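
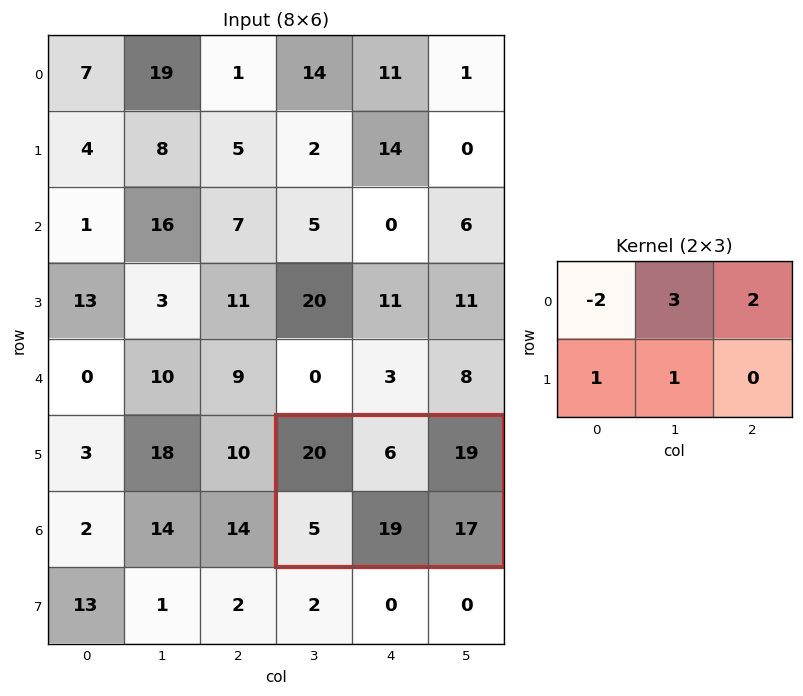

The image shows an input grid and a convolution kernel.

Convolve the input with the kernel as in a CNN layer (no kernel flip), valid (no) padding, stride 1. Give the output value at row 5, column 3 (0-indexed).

The receptive field on the input at this output position is [20 6 19 / 5 19 17]. Elementwise product with the kernel and sum: 20·-2 + 6·3 + 19·2 + 5·1 + 19·1.

40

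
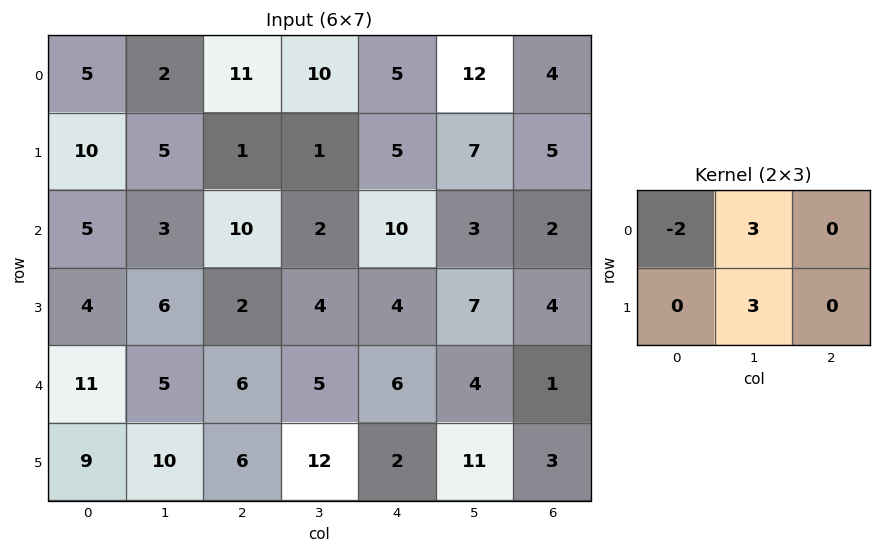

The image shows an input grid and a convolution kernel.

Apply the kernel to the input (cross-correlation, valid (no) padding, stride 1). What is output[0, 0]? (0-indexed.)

11

The receptive field on the input at this output position is [5 2 11 / 10 5 1]. Elementwise product with the kernel and sum: 5·-2 + 2·3 + 5·3.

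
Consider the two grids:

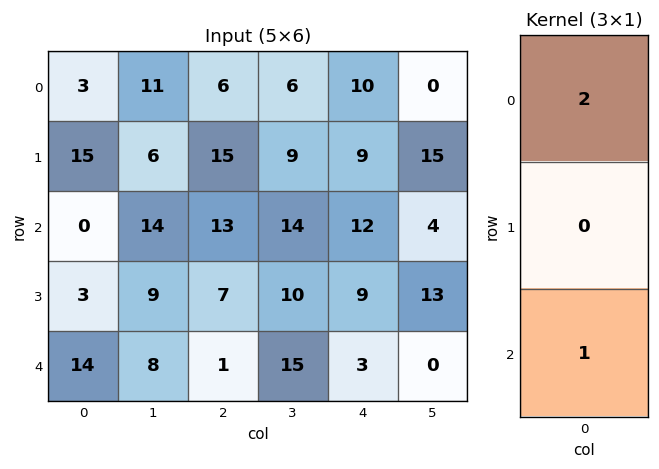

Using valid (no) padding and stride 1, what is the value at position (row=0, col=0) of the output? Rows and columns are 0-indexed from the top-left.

6

The receptive field on the input at this output position is [3 / 15 / 0]. Elementwise product with the kernel and sum: 3·2 + 0·1.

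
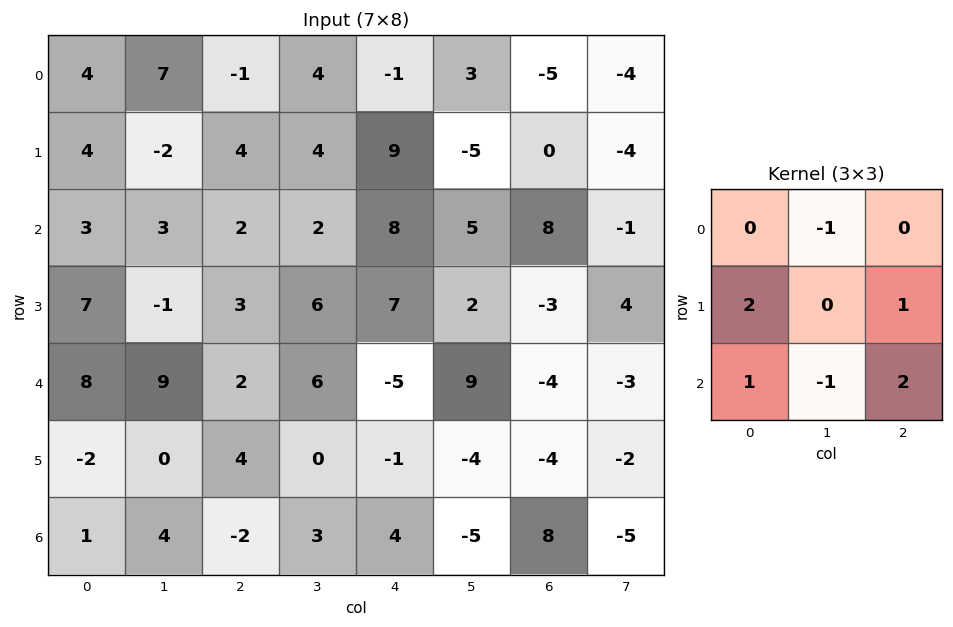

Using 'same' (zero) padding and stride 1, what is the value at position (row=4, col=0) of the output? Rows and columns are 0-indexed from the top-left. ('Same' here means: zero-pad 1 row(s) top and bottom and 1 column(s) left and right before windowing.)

The receptive field on the zero-padded input at this output position is [0 7 -1 / 0 8 9 / 0 -2 0]. Elementwise product with the kernel and sum: 7·-1 + 0·2 + 9·1 + 0·1 + -2·-1 + 0·2.

4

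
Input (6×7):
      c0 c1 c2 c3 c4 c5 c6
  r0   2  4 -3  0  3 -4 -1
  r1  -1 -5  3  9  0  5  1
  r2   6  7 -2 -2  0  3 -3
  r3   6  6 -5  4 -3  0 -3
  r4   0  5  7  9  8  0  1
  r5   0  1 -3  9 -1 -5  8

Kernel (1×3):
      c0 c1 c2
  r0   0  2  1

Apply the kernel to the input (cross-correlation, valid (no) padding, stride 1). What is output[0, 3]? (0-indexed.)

The receptive field on the input at this output position is [0 3 -4]. Elementwise product with the kernel and sum: 3·2 + -4·1.

2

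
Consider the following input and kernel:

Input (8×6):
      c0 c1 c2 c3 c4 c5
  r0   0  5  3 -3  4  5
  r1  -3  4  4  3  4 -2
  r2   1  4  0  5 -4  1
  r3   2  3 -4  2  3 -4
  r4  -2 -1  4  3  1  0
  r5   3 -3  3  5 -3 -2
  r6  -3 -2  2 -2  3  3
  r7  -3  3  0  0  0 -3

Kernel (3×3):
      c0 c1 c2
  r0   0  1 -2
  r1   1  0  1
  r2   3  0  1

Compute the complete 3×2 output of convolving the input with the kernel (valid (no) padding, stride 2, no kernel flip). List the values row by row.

Output[0,0]: The receptive field on the input at this output position is [0 5 3 / -3 4 4 / 1 4 0]. Elementwise product with the kernel and sum: 5·1 + 3·-2 + -3·1 + 4·1 + 1·3 + 0·1.
Output[0,1]: The receptive field on the input at this output position is [3 -3 4 / 4 3 4 / 0 5 -4]. Elementwise product with the kernel and sum: -3·1 + 4·-2 + 4·1 + 4·1 + 0·3 + -4·1.

3 -7
0 25
-10 10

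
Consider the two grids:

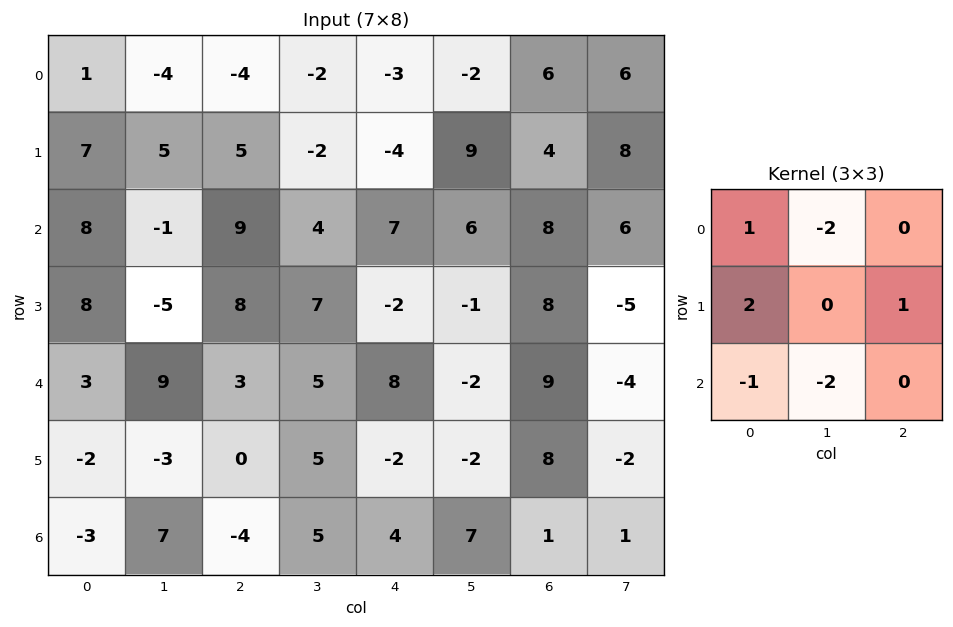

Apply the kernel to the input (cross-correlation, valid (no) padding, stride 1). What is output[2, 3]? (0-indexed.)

-18

The receptive field on the input at this output position is [4 7 6 / 7 -2 -1 / 5 8 -2]. Elementwise product with the kernel and sum: 4·1 + 7·-2 + 7·2 + -1·1 + 5·-1 + 8·-2.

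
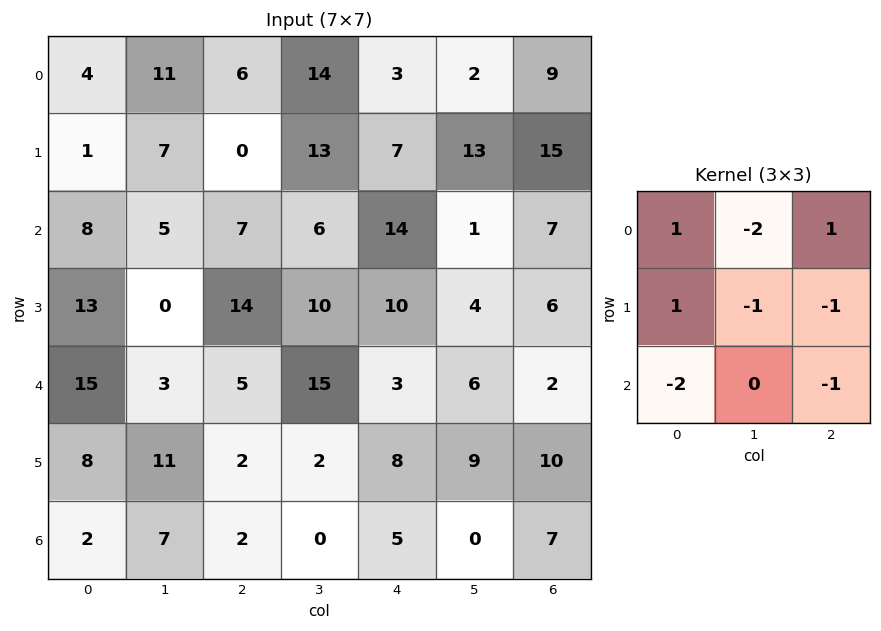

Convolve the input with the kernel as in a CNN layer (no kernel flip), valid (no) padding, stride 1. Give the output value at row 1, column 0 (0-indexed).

-57

The receptive field on the input at this output position is [1 7 0 / 8 5 7 / 13 0 14]. Elementwise product with the kernel and sum: 1·1 + 7·-2 + 0·1 + 8·1 + 5·-1 + 7·-1 + 13·-2 + 14·-1.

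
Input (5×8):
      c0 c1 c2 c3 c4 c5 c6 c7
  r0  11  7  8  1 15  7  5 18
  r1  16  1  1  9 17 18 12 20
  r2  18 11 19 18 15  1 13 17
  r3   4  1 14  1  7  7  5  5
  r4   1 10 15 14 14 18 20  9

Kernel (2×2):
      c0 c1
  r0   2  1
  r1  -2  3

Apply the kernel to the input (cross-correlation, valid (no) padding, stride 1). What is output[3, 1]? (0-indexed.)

41

The receptive field on the input at this output position is [1 14 / 10 15]. Elementwise product with the kernel and sum: 1·2 + 14·1 + 10·-2 + 15·3.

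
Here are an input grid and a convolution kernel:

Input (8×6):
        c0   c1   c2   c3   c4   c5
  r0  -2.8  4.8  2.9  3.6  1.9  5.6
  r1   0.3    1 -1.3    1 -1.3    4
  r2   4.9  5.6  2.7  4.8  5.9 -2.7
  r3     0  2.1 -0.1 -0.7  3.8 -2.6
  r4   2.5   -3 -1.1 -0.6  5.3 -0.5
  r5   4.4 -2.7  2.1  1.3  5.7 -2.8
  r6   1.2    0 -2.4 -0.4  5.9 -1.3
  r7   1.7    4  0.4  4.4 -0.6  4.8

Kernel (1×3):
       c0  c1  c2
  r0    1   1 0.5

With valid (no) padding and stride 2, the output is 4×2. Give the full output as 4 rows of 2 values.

3.45 7.45
11.85 10.45
-1.05 0.95
0 0.15

Output[0,0]: The receptive field on the input at this output position is [-2.8 4.8 2.9]. Elementwise product with the kernel and sum: -2.8·1 + 4.8·1 + 2.9·0.5.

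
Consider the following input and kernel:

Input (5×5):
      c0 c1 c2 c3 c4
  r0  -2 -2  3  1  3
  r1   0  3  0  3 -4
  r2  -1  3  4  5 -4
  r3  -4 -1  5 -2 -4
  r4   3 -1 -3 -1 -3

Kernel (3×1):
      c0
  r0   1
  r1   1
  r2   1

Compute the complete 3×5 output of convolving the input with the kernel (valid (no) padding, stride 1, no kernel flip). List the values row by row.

-3 4 7 9 -5
-5 5 9 6 -12
-2 1 6 2 -11

Output[0,0]: The receptive field on the input at this output position is [-2 / 0 / -1]. Elementwise product with the kernel and sum: -2·1 + 0·1 + -1·1.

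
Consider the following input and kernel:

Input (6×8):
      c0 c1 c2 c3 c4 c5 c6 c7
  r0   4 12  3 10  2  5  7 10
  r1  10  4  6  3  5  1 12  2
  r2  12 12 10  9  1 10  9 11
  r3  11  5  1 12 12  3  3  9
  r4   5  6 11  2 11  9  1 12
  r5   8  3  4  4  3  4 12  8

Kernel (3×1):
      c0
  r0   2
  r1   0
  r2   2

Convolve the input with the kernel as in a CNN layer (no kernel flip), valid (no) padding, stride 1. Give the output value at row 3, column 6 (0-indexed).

30

The receptive field on the input at this output position is [3 / 1 / 12]. Elementwise product with the kernel and sum: 3·2 + 12·2.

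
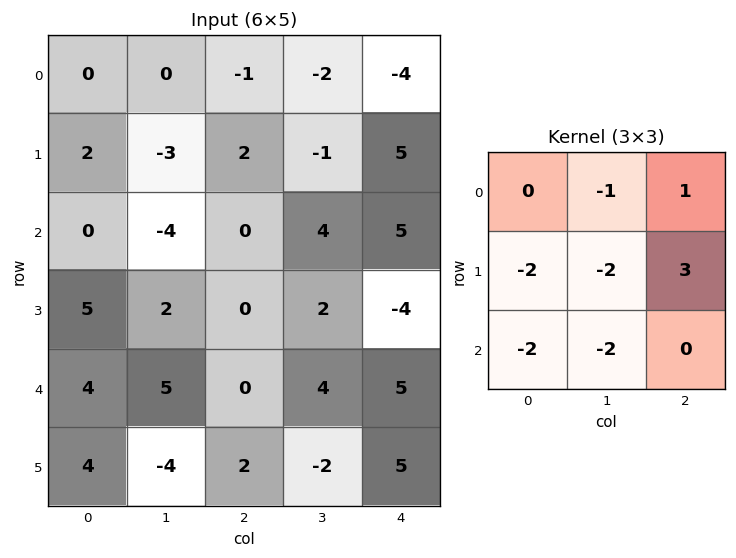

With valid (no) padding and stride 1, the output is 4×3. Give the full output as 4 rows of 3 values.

15 6 3
-1 13 9
-28 -4 -23
-20 8 1

Output[0,0]: The receptive field on the input at this output position is [0 0 -1 / 2 -3 2 / 0 -4 0]. Elementwise product with the kernel and sum: 0·-1 + -1·1 + 2·-2 + -3·-2 + 2·3 + 0·-2 + -4·-2.
Output[0,1]: The receptive field on the input at this output position is [0 -1 -2 / -3 2 -1 / -4 0 4]. Elementwise product with the kernel and sum: -1·-1 + -2·1 + -3·-2 + 2·-2 + -1·3 + -4·-2 + 0·-2.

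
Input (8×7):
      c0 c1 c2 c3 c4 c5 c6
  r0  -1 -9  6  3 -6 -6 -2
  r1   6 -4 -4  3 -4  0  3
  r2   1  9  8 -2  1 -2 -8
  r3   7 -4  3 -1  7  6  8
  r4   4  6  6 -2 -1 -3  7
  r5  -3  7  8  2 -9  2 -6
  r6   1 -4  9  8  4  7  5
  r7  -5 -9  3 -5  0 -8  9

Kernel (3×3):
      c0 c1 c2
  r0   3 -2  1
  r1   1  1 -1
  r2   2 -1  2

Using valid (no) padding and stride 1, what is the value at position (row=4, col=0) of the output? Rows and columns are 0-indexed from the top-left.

26

The receptive field on the input at this output position is [4 6 6 / -3 7 8 / 1 -4 9]. Elementwise product with the kernel and sum: 4·3 + 6·-2 + 6·1 + -3·1 + 7·1 + 8·-1 + 1·2 + -4·-1 + 9·2.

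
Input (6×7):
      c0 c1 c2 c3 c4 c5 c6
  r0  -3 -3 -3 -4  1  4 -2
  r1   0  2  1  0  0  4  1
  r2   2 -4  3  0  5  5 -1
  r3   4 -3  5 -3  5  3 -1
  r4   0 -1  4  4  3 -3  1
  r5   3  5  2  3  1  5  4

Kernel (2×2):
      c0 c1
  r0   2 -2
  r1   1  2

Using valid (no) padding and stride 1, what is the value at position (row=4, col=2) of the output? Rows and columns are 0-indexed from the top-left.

8

The receptive field on the input at this output position is [4 4 / 2 3]. Elementwise product with the kernel and sum: 4·2 + 4·-2 + 2·1 + 3·2.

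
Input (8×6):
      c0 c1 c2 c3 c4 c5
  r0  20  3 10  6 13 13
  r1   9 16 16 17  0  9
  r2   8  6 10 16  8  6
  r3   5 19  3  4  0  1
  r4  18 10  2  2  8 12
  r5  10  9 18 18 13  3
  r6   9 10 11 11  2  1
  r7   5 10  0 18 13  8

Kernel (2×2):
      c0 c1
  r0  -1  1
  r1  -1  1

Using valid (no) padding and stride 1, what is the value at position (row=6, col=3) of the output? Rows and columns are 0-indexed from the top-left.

The receptive field on the input at this output position is [11 2 / 18 13]. Elementwise product with the kernel and sum: 11·-1 + 2·1 + 18·-1 + 13·1.

-14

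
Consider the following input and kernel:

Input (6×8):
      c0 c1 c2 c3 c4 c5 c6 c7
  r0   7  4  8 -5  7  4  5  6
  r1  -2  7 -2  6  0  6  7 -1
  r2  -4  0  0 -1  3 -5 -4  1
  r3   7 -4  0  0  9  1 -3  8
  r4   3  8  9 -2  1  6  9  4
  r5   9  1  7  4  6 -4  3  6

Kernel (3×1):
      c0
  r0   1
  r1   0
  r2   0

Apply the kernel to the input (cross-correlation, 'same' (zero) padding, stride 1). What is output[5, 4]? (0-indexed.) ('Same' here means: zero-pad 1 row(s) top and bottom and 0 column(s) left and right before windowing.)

The receptive field on the zero-padded input at this output position is [1 / 6 / 0]. Elementwise product with the kernel and sum: 1·1.

1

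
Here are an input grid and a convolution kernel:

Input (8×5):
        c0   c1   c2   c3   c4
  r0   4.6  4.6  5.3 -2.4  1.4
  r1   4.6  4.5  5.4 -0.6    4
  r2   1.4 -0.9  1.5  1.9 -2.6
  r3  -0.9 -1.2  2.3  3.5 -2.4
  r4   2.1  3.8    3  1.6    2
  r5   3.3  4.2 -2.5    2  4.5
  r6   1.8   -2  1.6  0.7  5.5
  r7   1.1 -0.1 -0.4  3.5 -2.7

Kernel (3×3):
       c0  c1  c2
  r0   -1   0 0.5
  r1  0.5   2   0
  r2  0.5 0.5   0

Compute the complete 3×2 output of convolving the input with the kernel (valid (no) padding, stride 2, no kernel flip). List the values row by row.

Output[0,0]: The receptive field on the input at this output position is [4.6 4.6 5.3 / 4.6 4.5 5.4 / 1.4 -0.9 1.5]. Elementwise product with the kernel and sum: 4.6·-1 + 5.3·0.5 + 4.6·0.5 + 4.5·2 + 1.4·0.5 + -0.9·0.5.

9.6 -1.4
-0.55 7.65
9.35 1.9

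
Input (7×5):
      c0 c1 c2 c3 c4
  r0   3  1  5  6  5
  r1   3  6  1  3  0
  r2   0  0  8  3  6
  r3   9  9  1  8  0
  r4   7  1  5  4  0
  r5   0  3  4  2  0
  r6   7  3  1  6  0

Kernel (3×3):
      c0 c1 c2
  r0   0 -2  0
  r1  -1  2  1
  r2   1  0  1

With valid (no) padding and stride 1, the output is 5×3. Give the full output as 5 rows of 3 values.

Output[0,0]: The receptive field on the input at this output position is [3 1 5 / 3 6 1 / 0 0 8]. Elementwise product with the kernel and sum: 1·-2 + 3·-1 + 6·2 + 1·1 + 0·1 + 8·1.

16 -8 7
6 34 -1
22 -10 14
-14 16 -9
16 6 -7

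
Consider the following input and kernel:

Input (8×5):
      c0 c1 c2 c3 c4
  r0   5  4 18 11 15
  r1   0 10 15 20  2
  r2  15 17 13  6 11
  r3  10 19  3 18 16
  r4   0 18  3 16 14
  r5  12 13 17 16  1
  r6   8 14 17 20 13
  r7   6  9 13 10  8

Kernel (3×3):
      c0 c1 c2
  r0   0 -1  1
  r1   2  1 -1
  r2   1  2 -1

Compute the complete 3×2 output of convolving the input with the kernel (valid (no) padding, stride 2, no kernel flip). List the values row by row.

45 66
65 34
24 91

Output[0,0]: The receptive field on the input at this output position is [5 4 18 / 0 10 15 / 15 17 13]. Elementwise product with the kernel and sum: 4·-1 + 18·1 + 0·2 + 10·1 + 15·-1 + 15·1 + 17·2 + 13·-1.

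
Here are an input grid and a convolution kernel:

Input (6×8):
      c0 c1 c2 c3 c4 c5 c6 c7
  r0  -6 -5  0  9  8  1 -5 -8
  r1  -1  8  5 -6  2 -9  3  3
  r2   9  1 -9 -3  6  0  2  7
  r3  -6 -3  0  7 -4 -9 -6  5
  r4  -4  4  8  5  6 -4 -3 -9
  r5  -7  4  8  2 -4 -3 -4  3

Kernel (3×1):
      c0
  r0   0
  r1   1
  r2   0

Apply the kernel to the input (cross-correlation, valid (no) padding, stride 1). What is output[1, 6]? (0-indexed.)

The receptive field on the input at this output position is [3 / 2 / -6]. Elementwise product with the kernel and sum: 2·1.

2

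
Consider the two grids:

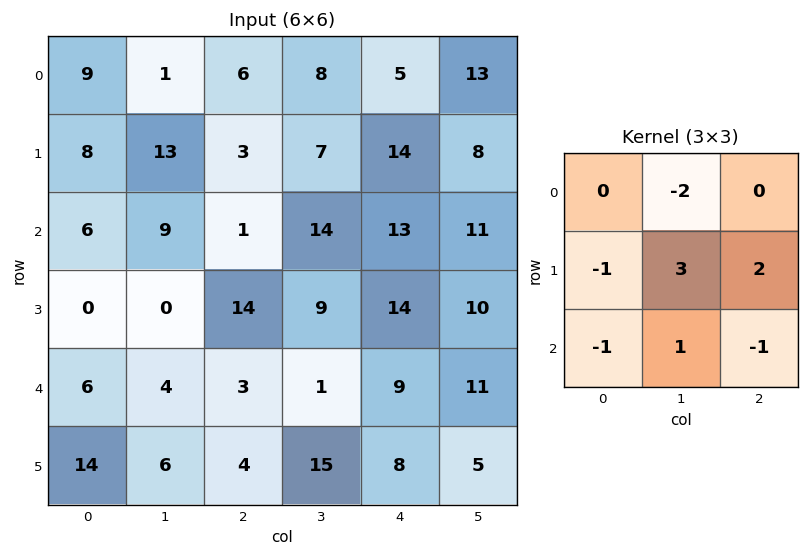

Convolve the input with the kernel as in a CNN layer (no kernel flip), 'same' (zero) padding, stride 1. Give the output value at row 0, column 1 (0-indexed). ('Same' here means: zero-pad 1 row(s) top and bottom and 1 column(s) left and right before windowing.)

The receptive field on the zero-padded input at this output position is [0 0 0 / 9 1 6 / 8 13 3]. Elementwise product with the kernel and sum: 0·-2 + 9·-1 + 1·3 + 6·2 + 8·-1 + 13·1 + 3·-1.

8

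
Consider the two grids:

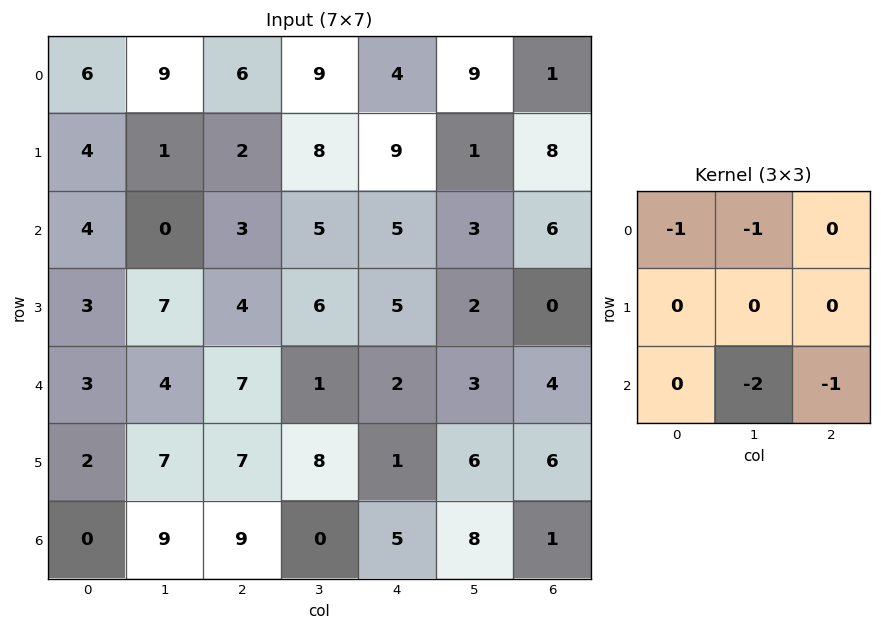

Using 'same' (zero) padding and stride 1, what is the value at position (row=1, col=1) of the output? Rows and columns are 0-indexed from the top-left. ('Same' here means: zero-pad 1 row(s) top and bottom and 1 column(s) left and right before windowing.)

-18

The receptive field on the zero-padded input at this output position is [6 9 6 / 4 1 2 / 4 0 3]. Elementwise product with the kernel and sum: 6·-1 + 9·-1 + 0·-2 + 3·-1.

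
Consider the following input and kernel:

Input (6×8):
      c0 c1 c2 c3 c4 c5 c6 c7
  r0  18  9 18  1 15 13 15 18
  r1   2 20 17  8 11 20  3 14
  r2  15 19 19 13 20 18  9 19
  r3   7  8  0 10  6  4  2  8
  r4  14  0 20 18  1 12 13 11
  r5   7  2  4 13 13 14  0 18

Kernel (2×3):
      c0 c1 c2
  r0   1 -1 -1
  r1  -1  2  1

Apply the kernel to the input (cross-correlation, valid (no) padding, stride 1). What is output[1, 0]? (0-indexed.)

The receptive field on the input at this output position is [2 20 17 / 15 19 19]. Elementwise product with the kernel and sum: 2·1 + 20·-1 + 17·-1 + 15·-1 + 19·2 + 19·1.

7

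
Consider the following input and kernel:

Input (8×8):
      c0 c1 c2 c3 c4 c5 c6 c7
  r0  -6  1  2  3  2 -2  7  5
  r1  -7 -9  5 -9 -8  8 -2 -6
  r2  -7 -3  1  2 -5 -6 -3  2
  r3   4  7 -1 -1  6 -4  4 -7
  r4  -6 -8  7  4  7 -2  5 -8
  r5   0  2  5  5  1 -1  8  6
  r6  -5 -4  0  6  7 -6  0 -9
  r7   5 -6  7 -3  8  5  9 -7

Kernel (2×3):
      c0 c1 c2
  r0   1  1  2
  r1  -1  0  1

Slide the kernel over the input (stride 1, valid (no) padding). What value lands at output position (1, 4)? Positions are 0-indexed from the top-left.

The receptive field on the input at this output position is [-8 8 -2 / -5 -6 -3]. Elementwise product with the kernel and sum: -8·1 + 8·1 + -2·2 + -5·-1 + -3·1.

-2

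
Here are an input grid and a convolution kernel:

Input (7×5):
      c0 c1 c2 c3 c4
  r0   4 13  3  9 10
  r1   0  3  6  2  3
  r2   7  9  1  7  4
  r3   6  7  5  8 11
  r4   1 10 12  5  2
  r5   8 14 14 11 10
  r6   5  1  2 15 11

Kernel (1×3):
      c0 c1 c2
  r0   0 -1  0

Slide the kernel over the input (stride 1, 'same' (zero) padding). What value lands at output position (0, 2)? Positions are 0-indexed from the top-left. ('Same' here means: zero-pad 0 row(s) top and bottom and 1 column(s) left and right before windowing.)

The receptive field on the zero-padded input at this output position is [13 3 9]. Elementwise product with the kernel and sum: 3·-1.

-3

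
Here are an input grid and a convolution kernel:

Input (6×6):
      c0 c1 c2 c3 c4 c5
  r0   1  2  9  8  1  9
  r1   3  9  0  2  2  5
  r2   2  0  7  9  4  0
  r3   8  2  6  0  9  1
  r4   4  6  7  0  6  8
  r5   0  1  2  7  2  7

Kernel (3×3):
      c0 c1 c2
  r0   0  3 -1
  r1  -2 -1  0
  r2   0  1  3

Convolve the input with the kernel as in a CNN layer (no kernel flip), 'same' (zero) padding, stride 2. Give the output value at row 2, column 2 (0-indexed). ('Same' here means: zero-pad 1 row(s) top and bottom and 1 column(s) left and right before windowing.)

43

The receptive field on the zero-padded input at this output position is [0 9 1 / 0 6 8 / 7 2 7]. Elementwise product with the kernel and sum: 9·3 + 1·-1 + 0·-2 + 6·-1 + 2·1 + 7·3.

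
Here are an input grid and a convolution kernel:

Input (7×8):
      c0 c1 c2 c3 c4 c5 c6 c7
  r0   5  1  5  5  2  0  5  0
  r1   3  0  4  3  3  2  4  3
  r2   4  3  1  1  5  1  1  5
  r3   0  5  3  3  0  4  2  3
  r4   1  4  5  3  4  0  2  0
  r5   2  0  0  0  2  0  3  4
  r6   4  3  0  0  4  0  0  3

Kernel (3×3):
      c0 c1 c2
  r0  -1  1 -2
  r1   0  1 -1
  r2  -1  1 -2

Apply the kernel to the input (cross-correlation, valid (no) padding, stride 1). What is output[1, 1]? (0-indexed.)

-10

The receptive field on the input at this output position is [0 4 3 / 3 1 1 / 5 3 3]. Elementwise product with the kernel and sum: 0·-1 + 4·1 + 3·-2 + 1·1 + 1·-1 + 5·-1 + 3·1 + 3·-2.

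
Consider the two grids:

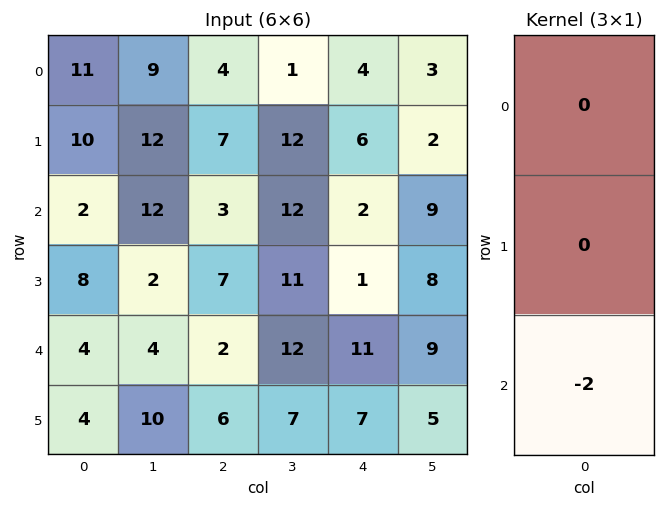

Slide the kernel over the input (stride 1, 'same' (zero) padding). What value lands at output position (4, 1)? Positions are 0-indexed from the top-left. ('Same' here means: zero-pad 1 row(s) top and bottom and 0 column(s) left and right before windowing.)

-20

The receptive field on the zero-padded input at this output position is [2 / 4 / 10]. Elementwise product with the kernel and sum: 10·-2.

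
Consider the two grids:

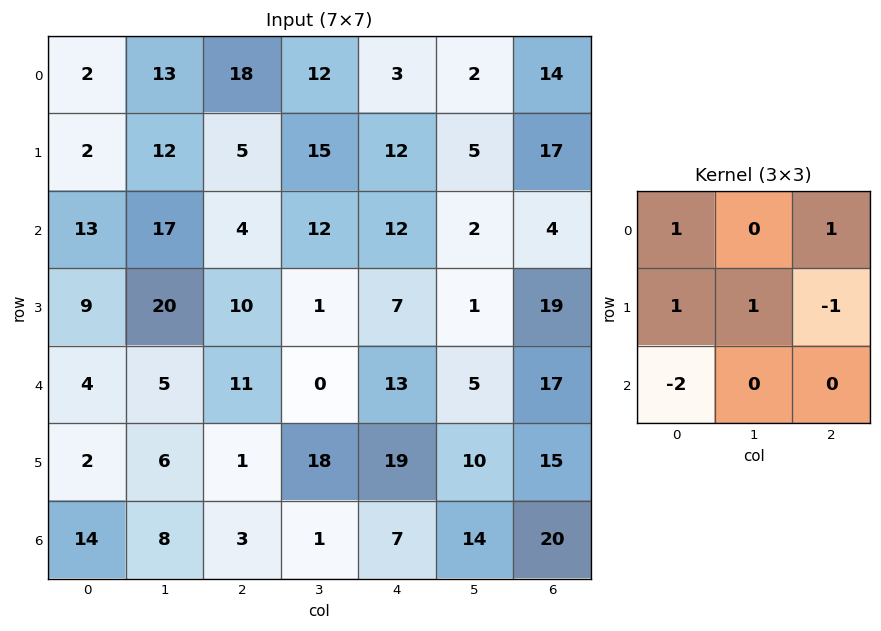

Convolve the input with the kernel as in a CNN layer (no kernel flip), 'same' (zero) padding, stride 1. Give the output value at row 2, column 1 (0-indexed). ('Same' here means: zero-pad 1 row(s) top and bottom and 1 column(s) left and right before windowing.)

The receptive field on the zero-padded input at this output position is [2 12 5 / 13 17 4 / 9 20 10]. Elementwise product with the kernel and sum: 2·1 + 5·1 + 13·1 + 17·1 + 4·-1 + 9·-2.

15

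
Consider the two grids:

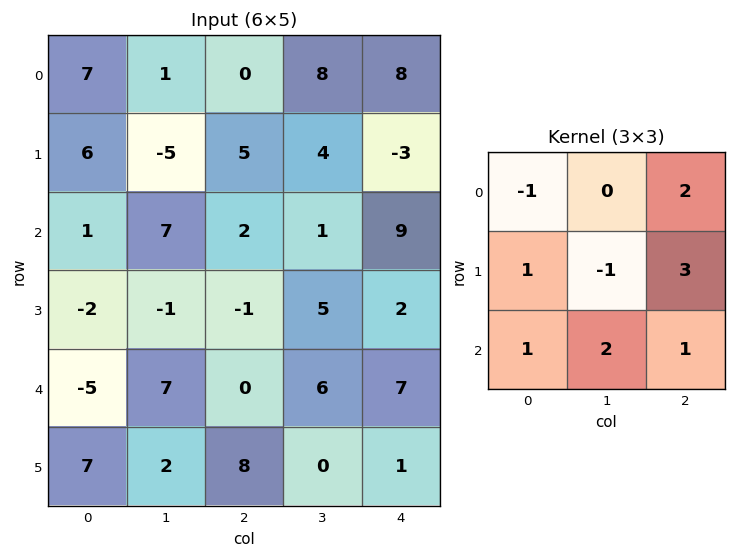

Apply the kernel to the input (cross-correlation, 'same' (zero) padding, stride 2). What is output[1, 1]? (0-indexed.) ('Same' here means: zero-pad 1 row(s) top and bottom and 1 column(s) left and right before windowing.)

The receptive field on the zero-padded input at this output position is [-5 5 4 / 7 2 1 / -1 -1 5]. Elementwise product with the kernel and sum: -5·-1 + 4·2 + 7·1 + 2·-1 + 1·3 + -1·1 + -1·2 + 5·1.

23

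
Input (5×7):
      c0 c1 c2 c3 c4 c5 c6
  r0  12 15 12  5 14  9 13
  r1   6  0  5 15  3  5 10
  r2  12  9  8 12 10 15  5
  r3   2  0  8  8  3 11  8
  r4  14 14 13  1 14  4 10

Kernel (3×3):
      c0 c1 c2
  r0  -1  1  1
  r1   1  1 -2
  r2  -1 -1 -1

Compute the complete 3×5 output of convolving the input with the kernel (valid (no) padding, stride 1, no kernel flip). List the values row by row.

-18 -52 -9 -11 -34
-6 -3 -6 -37 5
-50 -25 -4 -17 -20

Output[0,0]: The receptive field on the input at this output position is [12 15 12 / 6 0 5 / 12 9 8]. Elementwise product with the kernel and sum: 12·-1 + 15·1 + 12·1 + 6·1 + 0·1 + 5·-2 + 12·-1 + 9·-1 + 8·-1.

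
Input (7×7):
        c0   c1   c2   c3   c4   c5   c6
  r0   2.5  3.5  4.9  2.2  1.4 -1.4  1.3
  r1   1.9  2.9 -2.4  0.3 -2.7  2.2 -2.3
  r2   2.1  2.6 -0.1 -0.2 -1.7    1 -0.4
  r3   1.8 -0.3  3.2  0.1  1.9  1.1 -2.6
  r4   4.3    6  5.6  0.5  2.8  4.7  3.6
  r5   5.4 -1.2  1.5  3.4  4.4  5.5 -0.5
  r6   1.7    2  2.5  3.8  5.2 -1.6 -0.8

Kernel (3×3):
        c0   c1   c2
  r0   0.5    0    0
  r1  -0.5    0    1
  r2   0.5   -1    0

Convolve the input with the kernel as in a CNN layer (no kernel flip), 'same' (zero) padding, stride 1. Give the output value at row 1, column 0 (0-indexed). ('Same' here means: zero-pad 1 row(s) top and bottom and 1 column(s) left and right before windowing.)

0.8

The receptive field on the zero-padded input at this output position is [0 2.5 3.5 / 0 1.9 2.9 / 0 2.1 2.6]. Elementwise product with the kernel and sum: 0·0.5 + 0·-0.5 + 2.9·1 + 0·0.5 + 2.1·-1.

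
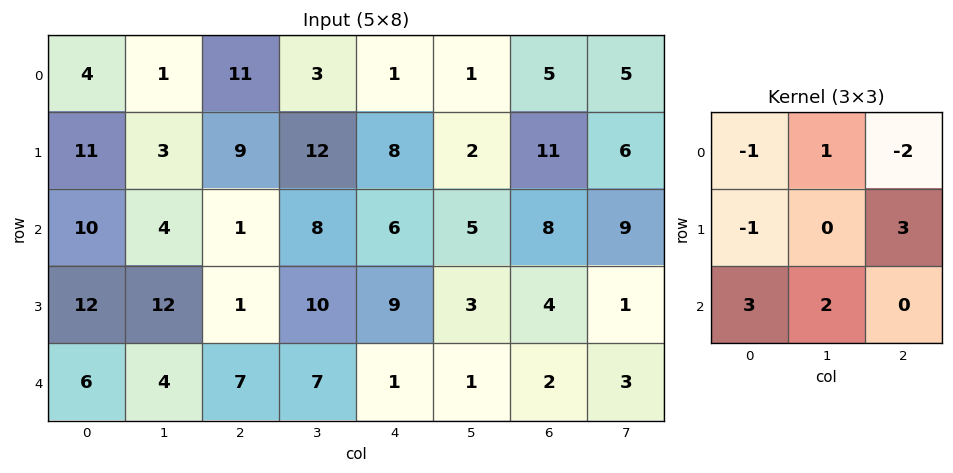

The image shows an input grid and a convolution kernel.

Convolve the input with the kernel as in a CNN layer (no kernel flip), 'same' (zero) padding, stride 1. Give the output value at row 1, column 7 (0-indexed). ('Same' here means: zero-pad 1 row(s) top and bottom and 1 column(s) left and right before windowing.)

The receptive field on the zero-padded input at this output position is [5 5 0 / 11 6 0 / 8 9 0]. Elementwise product with the kernel and sum: 5·-1 + 5·1 + 0·-2 + 11·-1 + 0·3 + 8·3 + 9·2.

31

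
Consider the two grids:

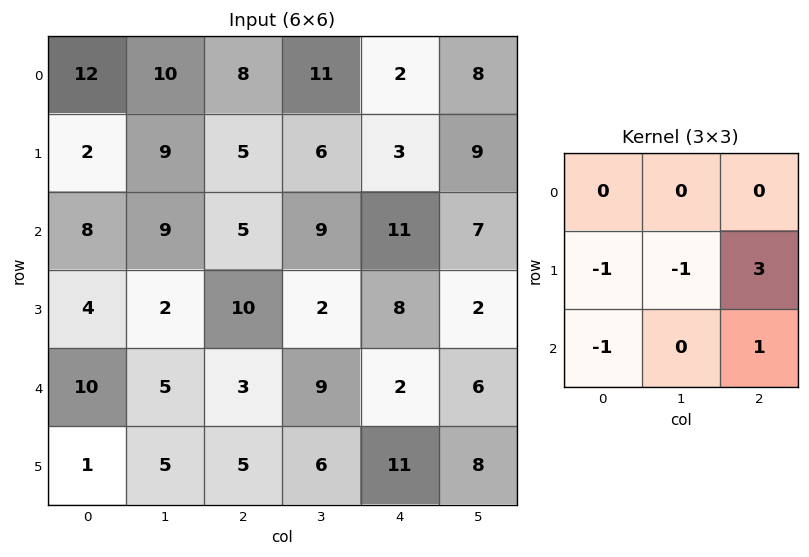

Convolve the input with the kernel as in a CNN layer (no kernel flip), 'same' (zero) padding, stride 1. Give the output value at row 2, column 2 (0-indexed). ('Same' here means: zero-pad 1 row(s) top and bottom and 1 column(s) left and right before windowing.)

13

The receptive field on the zero-padded input at this output position is [9 5 6 / 9 5 9 / 2 10 2]. Elementwise product with the kernel and sum: 9·-1 + 5·-1 + 9·3 + 2·-1 + 2·1.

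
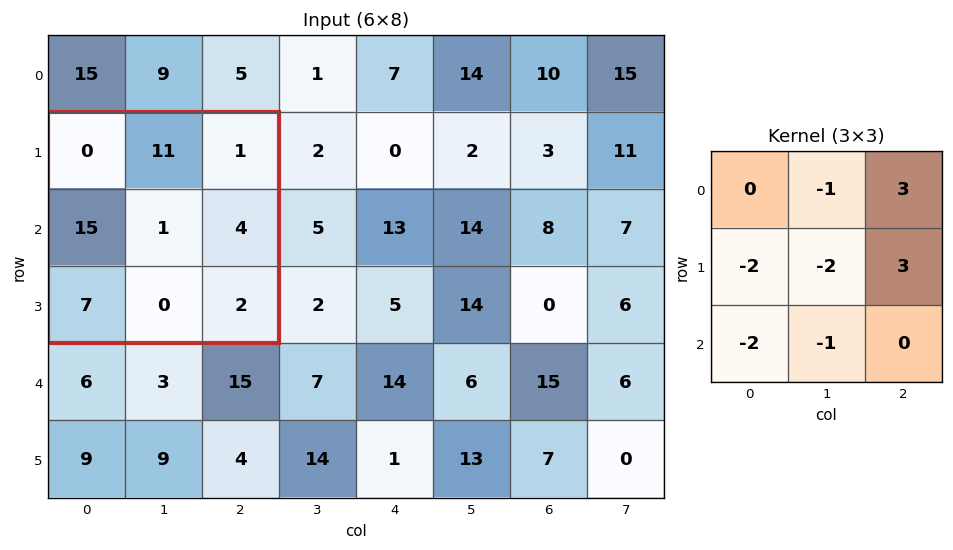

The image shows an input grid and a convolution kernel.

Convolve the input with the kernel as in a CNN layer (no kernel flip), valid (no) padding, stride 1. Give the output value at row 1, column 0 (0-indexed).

The receptive field on the input at this output position is [0 11 1 / 15 1 4 / 7 0 2]. Elementwise product with the kernel and sum: 11·-1 + 1·3 + 15·-2 + 1·-2 + 4·3 + 7·-2 + 0·-1.

-42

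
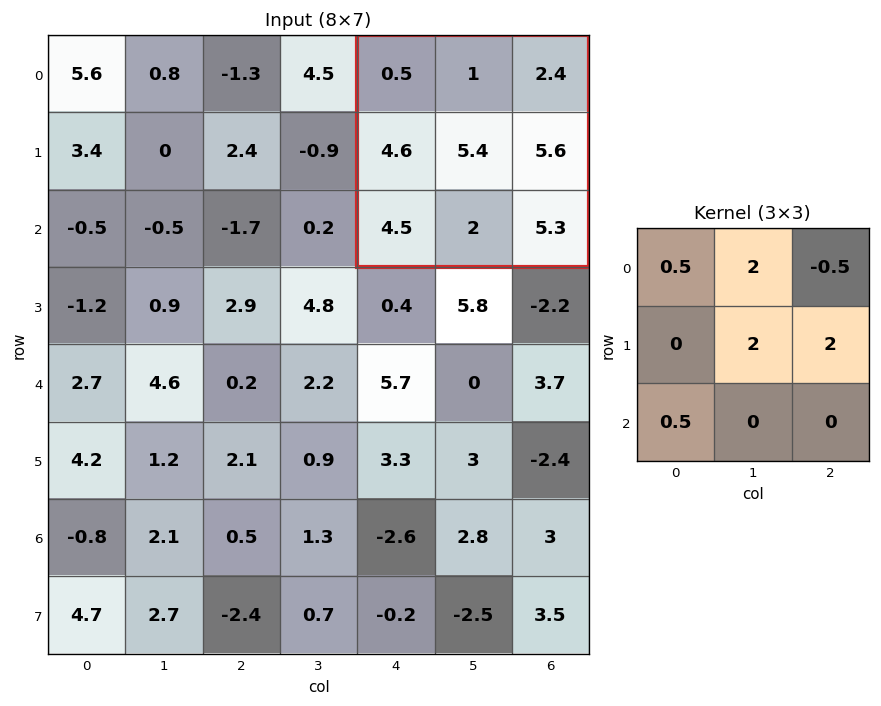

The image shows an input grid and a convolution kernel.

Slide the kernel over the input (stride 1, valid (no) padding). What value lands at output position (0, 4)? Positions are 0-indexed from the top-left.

The receptive field on the input at this output position is [0.5 1 2.4 / 4.6 5.4 5.6 / 4.5 2 5.3]. Elementwise product with the kernel and sum: 0.5·0.5 + 1·2 + 2.4·-0.5 + 5.4·2 + 5.6·2 + 4.5·0.5.

25.3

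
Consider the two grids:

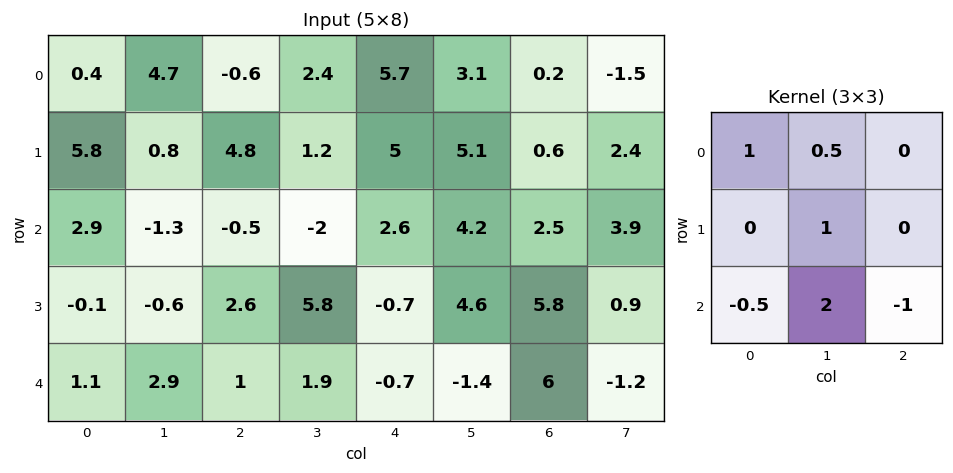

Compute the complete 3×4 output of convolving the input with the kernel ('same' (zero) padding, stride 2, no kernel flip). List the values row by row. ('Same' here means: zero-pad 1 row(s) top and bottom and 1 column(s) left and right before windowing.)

11.2 7.4 10 -3.55
6.2 2.4 -2.6 16.3
1.05 1.7 4.75 13.5

Output[0,0]: The receptive field on the zero-padded input at this output position is [0 0 0 / 0 0.4 4.7 / 0 5.8 0.8]. Elementwise product with the kernel and sum: 0·1 + 0·0.5 + 0.4·1 + 0·-0.5 + 5.8·2 + 0.8·-1.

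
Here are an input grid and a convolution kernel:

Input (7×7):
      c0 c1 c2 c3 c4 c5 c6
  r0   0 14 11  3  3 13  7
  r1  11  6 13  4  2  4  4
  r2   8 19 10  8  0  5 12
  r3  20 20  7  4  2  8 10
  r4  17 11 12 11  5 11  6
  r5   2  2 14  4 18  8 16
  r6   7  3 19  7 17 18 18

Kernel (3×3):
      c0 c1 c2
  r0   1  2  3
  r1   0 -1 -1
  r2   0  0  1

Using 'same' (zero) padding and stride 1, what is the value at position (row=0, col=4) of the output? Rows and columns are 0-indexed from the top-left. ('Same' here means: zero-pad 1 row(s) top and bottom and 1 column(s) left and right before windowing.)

-12

The receptive field on the zero-padded input at this output position is [0 0 0 / 3 3 13 / 4 2 4]. Elementwise product with the kernel and sum: 0·1 + 0·2 + 0·3 + 3·-1 + 13·-1 + 4·1.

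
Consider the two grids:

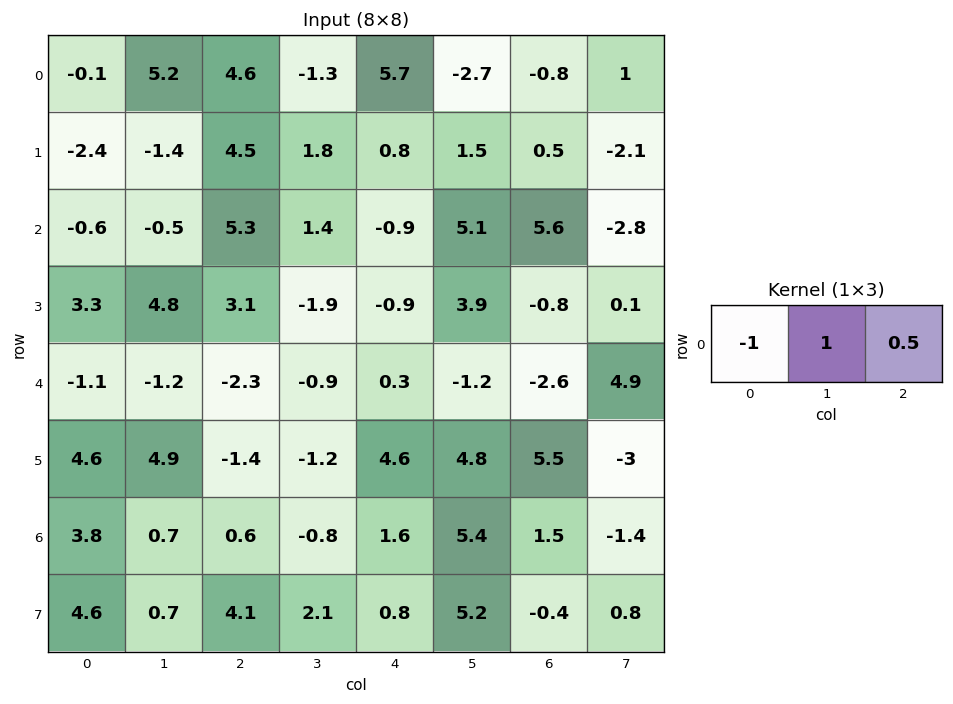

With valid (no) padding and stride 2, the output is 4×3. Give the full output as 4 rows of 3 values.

Output[0,0]: The receptive field on the input at this output position is [-0.1 5.2 4.6]. Elementwise product with the kernel and sum: -0.1·-1 + 5.2·1 + 4.6·0.5.
Output[0,1]: The receptive field on the input at this output position is [4.6 -1.3 5.7]. Elementwise product with the kernel and sum: 4.6·-1 + -1.3·1 + 5.7·0.5.

7.6 -3.05 -8.8
2.75 -4.35 8.8
-1.25 1.55 -2.8
-2.8 -0.6 4.55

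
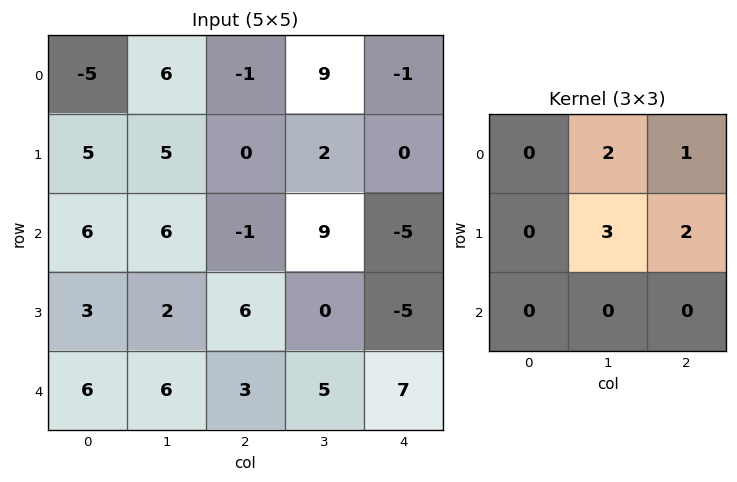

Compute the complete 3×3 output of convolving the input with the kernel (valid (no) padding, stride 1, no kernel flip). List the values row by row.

Output[0,0]: The receptive field on the input at this output position is [-5 6 -1 / 5 5 0 / 6 6 -1]. Elementwise product with the kernel and sum: 6·2 + -1·1 + 5·3 + 0·2.
Output[0,1]: The receptive field on the input at this output position is [6 -1 9 / 5 0 2 / 6 -1 9]. Elementwise product with the kernel and sum: -1·2 + 9·1 + 0·3 + 2·2.

26 11 23
26 17 21
29 25 3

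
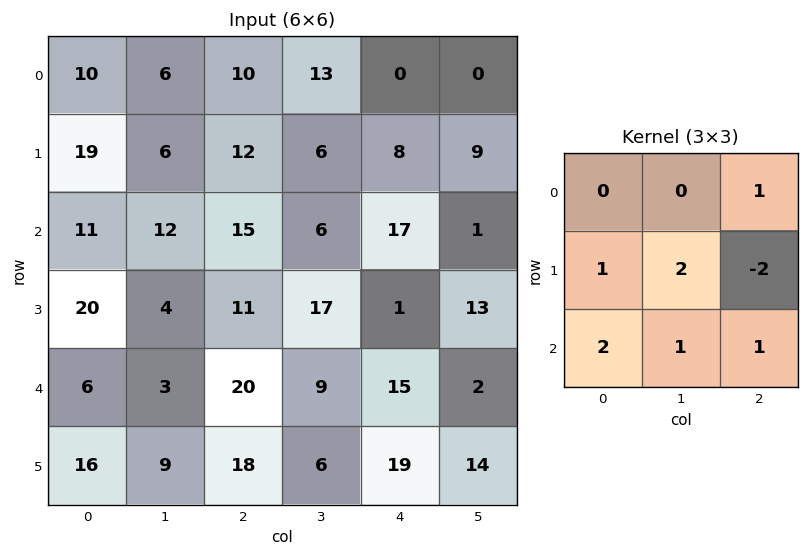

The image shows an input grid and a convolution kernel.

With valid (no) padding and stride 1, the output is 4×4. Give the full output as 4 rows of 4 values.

66 76 61 34
72 72 41 95
56 33 124 29
42 84 70 93

Output[0,0]: The receptive field on the input at this output position is [10 6 10 / 19 6 12 / 11 12 15]. Elementwise product with the kernel and sum: 10·1 + 19·1 + 6·2 + 12·-2 + 11·2 + 12·1 + 15·1.
Output[0,1]: The receptive field on the input at this output position is [6 10 13 / 6 12 6 / 12 15 6]. Elementwise product with the kernel and sum: 13·1 + 6·1 + 12·2 + 6·-2 + 12·2 + 15·1 + 6·1.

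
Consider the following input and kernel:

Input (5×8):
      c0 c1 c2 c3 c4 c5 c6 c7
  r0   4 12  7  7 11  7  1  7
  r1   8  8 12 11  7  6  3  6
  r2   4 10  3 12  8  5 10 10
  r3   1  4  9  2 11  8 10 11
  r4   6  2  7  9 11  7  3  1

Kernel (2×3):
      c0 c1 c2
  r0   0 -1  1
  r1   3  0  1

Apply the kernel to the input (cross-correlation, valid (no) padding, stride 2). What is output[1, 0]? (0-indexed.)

5

The receptive field on the input at this output position is [4 10 3 / 1 4 9]. Elementwise product with the kernel and sum: 10·-1 + 3·1 + 1·3 + 9·1.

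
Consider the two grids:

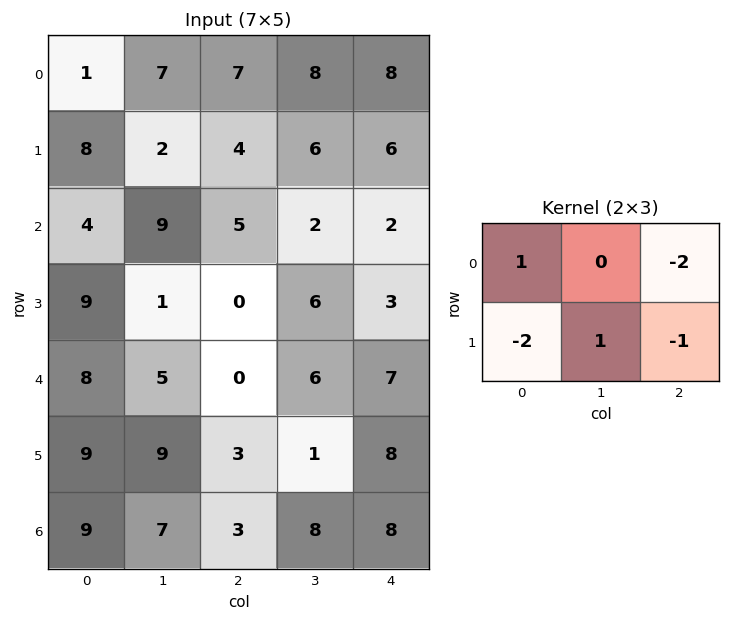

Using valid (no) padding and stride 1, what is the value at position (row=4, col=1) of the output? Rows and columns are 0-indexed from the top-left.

-23

The receptive field on the input at this output position is [5 0 6 / 9 3 1]. Elementwise product with the kernel and sum: 5·1 + 6·-2 + 9·-2 + 3·1 + 1·-1.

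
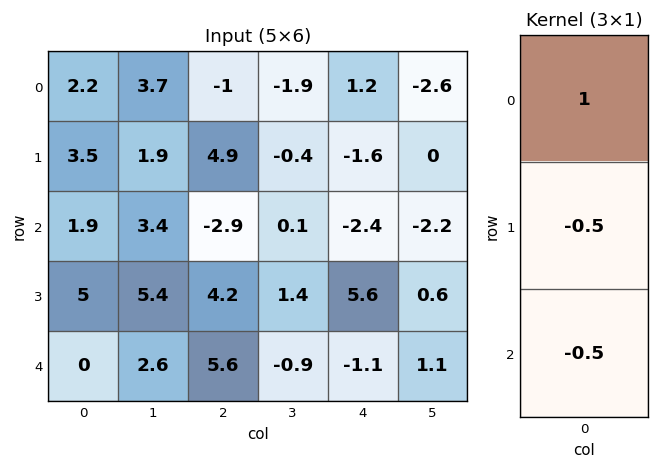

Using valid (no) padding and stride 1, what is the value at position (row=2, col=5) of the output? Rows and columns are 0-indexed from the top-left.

The receptive field on the input at this output position is [-2.2 / 0.6 / 1.1]. Elementwise product with the kernel and sum: -2.2·1 + 0.6·-0.5 + 1.1·-0.5.

-3.05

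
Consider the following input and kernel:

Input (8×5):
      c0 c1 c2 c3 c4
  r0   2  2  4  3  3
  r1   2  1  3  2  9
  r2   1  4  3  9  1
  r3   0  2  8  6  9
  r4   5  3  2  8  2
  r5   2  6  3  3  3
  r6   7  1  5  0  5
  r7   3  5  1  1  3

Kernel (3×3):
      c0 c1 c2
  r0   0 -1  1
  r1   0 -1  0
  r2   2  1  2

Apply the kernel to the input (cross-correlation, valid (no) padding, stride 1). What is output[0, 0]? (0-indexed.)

13

The receptive field on the input at this output position is [2 2 4 / 2 1 3 / 1 4 3]. Elementwise product with the kernel and sum: 2·-1 + 4·1 + 1·-1 + 1·2 + 4·1 + 3·2.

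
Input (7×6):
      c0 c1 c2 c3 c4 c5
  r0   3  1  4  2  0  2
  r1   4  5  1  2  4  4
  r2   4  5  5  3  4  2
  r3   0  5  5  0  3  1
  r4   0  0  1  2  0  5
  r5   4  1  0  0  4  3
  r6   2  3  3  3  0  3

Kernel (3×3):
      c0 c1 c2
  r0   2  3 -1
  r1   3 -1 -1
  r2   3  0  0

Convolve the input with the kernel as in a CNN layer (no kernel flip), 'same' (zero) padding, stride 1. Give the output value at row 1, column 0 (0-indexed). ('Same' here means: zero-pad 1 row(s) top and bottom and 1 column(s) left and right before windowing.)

-1

The receptive field on the zero-padded input at this output position is [0 3 1 / 0 4 5 / 0 4 5]. Elementwise product with the kernel and sum: 0·2 + 3·3 + 1·-1 + 0·3 + 4·-1 + 5·-1 + 0·3.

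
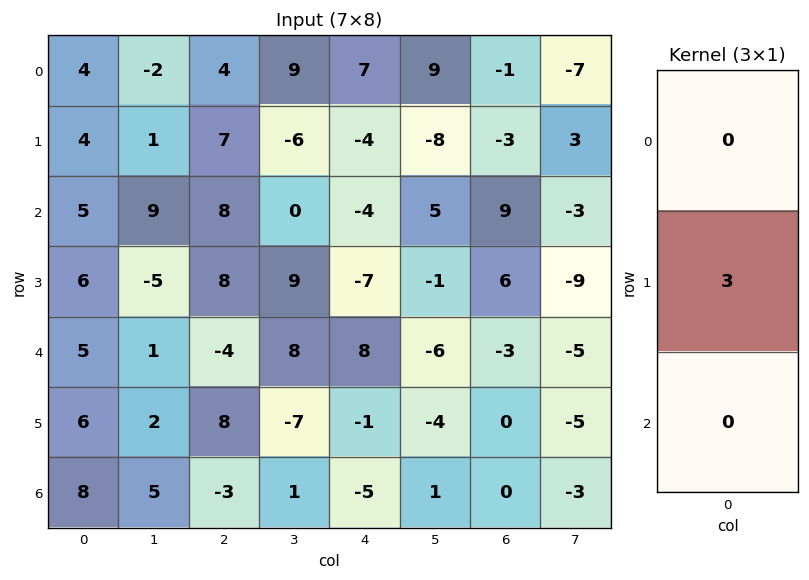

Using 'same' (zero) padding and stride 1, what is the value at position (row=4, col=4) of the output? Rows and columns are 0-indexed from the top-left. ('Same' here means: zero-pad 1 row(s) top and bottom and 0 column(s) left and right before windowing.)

The receptive field on the zero-padded input at this output position is [-7 / 8 / -1]. Elementwise product with the kernel and sum: 8·3.

24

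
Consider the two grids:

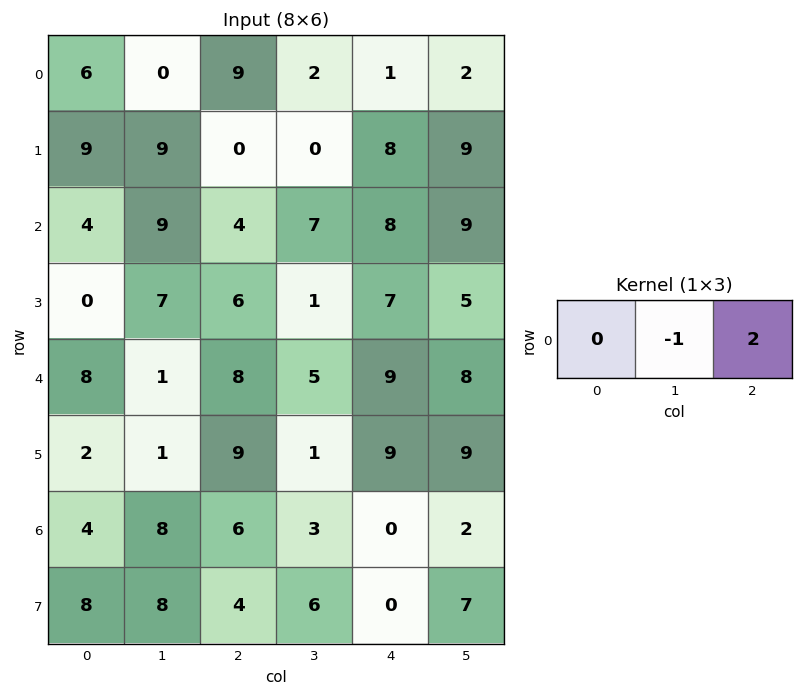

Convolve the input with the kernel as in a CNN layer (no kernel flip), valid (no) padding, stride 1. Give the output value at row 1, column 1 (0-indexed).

0

The receptive field on the input at this output position is [9 0 0]. Elementwise product with the kernel and sum: 0·-1 + 0·2.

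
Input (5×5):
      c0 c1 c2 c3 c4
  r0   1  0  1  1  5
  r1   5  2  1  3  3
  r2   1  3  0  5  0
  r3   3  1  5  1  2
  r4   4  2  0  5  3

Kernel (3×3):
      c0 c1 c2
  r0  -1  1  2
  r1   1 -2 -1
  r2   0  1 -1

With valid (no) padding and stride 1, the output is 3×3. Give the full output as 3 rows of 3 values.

4 -5 7
-10 7 -3
0 -8 8

Output[0,0]: The receptive field on the input at this output position is [1 0 1 / 5 2 1 / 1 3 0]. Elementwise product with the kernel and sum: 1·-1 + 0·1 + 1·2 + 5·1 + 2·-2 + 1·-1 + 3·1 + 0·-1.
Output[0,1]: The receptive field on the input at this output position is [0 1 1 / 2 1 3 / 3 0 5]. Elementwise product with the kernel and sum: 0·-1 + 1·1 + 1·2 + 2·1 + 1·-2 + 3·-1 + 0·1 + 5·-1.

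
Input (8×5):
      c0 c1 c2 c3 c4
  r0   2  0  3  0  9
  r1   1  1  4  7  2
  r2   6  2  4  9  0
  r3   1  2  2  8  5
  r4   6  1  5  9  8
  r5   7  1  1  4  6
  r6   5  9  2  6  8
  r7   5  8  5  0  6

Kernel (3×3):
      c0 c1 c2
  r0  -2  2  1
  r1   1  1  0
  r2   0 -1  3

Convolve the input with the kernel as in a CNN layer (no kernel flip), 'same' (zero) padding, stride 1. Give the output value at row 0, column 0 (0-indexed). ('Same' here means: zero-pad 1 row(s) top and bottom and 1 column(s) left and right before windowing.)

The receptive field on the zero-padded input at this output position is [0 0 0 / 0 2 0 / 0 1 1]. Elementwise product with the kernel and sum: 0·-2 + 0·2 + 0·1 + 0·1 + 2·1 + 1·-1 + 1·3.

4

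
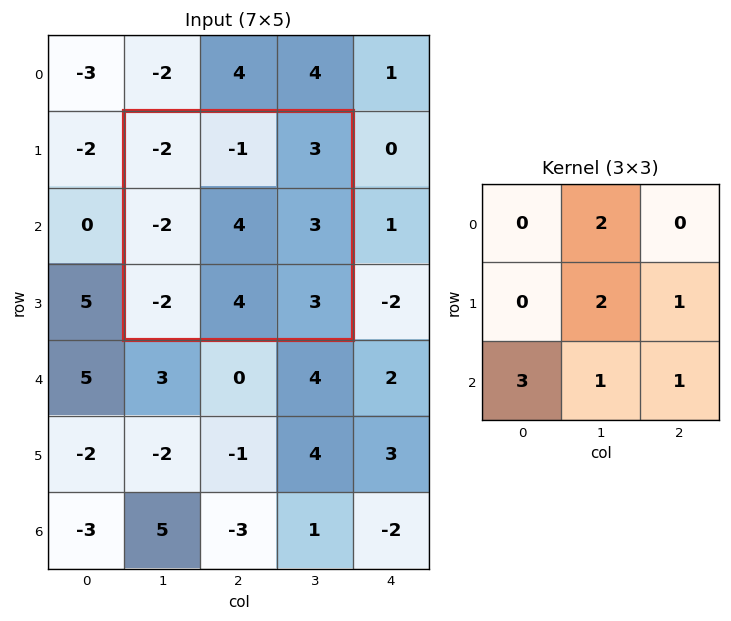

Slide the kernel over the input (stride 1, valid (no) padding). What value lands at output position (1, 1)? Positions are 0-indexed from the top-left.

10

The receptive field on the input at this output position is [-2 -1 3 / -2 4 3 / -2 4 3]. Elementwise product with the kernel and sum: -1·2 + 4·2 + 3·1 + -2·3 + 4·1 + 3·1.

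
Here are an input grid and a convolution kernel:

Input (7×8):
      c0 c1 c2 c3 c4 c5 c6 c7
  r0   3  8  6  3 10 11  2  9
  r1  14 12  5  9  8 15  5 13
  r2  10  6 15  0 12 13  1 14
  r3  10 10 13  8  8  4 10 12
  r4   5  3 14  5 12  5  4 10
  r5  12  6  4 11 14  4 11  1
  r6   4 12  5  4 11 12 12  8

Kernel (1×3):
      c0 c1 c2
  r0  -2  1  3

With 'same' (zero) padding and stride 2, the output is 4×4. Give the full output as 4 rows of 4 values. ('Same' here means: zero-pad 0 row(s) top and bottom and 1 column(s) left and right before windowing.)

Output[0,0]: The receptive field on the zero-padded input at this output position is [0 3 8]. Elementwise product with the kernel and sum: 0·-2 + 3·1 + 8·3.

27 -1 37 7
28 3 51 17
14 23 17 24
40 -7 39 12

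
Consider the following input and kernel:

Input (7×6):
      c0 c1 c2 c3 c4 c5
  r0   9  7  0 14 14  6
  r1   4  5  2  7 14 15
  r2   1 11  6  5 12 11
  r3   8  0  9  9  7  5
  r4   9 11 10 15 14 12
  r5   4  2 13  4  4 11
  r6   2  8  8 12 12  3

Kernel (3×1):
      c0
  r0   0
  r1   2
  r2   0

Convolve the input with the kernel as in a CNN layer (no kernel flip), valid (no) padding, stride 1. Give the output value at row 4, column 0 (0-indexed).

8

The receptive field on the input at this output position is [9 / 4 / 2]. Elementwise product with the kernel and sum: 4·2.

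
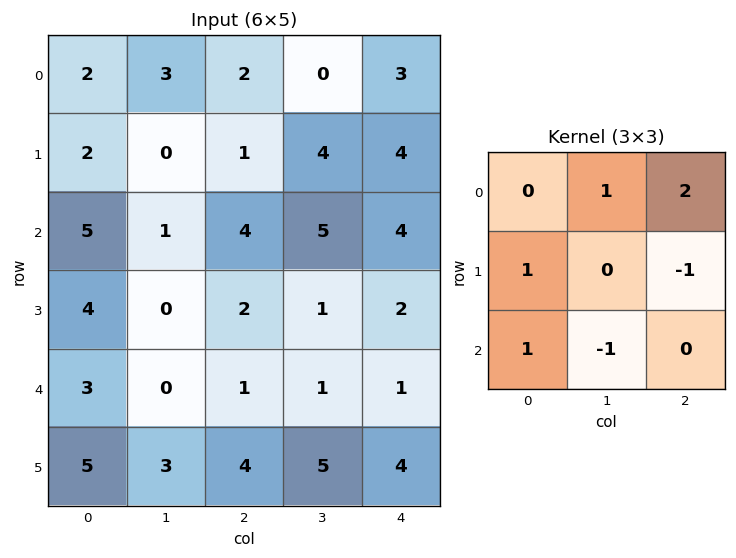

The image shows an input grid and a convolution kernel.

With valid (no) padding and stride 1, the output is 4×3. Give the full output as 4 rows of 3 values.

Output[0,0]: The receptive field on the input at this output position is [2 3 2 / 2 0 1 / 5 1 4]. Elementwise product with the kernel and sum: 3·1 + 2·2 + 2·1 + 1·-1 + 5·1 + 1·-1.

12 -5 2
7 3 13
14 12 13
8 2 4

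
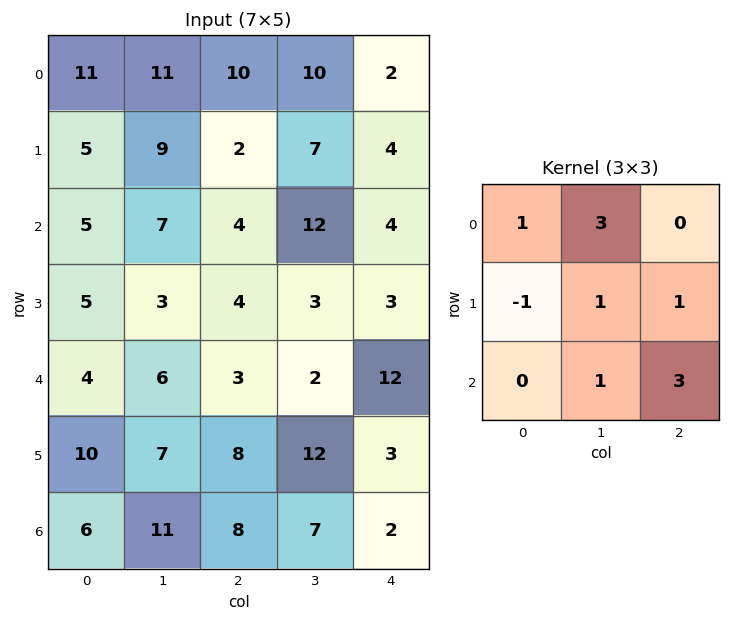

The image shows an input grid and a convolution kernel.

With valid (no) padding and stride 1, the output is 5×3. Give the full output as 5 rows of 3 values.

69 81 73
53 37 47
43 32 80
50 58 45
62 57 29

Output[0,0]: The receptive field on the input at this output position is [11 11 10 / 5 9 2 / 5 7 4]. Elementwise product with the kernel and sum: 11·1 + 11·3 + 5·-1 + 9·1 + 2·1 + 7·1 + 4·3.
Output[0,1]: The receptive field on the input at this output position is [11 10 10 / 9 2 7 / 7 4 12]. Elementwise product with the kernel and sum: 11·1 + 10·3 + 9·-1 + 2·1 + 7·1 + 4·1 + 12·3.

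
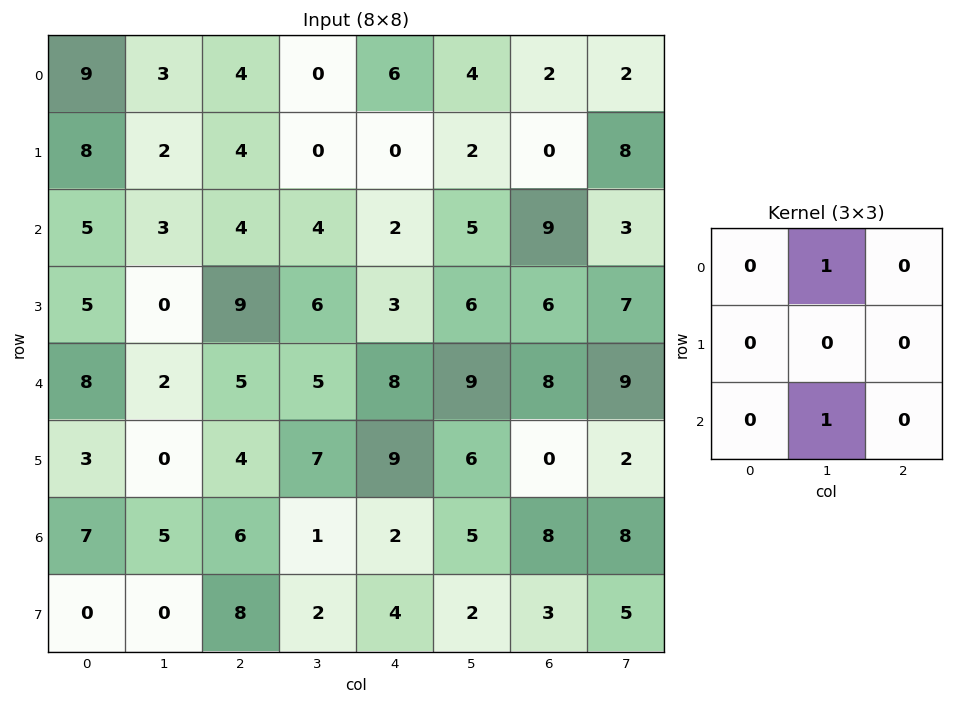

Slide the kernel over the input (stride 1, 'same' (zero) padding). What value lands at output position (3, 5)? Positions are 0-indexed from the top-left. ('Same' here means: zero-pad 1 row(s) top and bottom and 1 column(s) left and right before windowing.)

14

The receptive field on the zero-padded input at this output position is [2 5 9 / 3 6 6 / 8 9 8]. Elementwise product with the kernel and sum: 5·1 + 9·1.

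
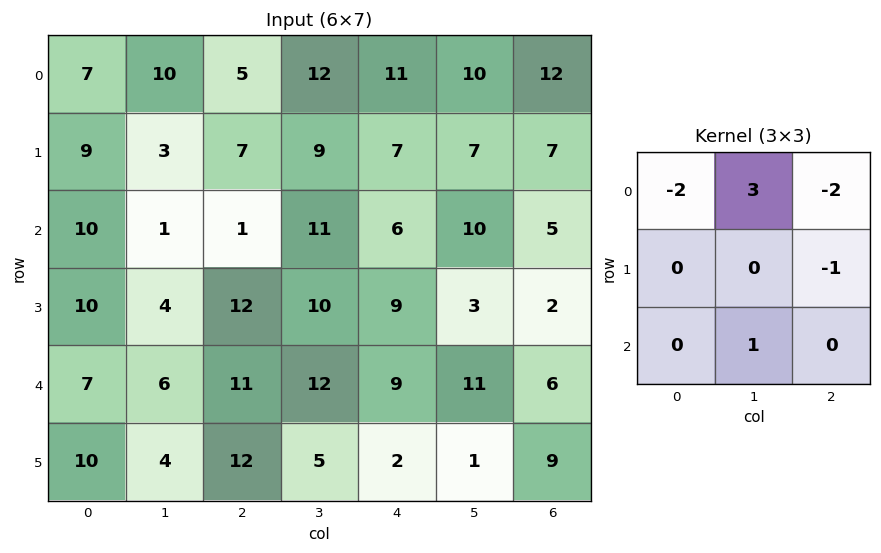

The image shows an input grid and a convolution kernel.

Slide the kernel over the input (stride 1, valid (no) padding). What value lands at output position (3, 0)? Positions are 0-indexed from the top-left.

The receptive field on the input at this output position is [10 4 12 / 7 6 11 / 10 4 12]. Elementwise product with the kernel and sum: 10·-2 + 4·3 + 12·-2 + 11·-1 + 4·1.

-39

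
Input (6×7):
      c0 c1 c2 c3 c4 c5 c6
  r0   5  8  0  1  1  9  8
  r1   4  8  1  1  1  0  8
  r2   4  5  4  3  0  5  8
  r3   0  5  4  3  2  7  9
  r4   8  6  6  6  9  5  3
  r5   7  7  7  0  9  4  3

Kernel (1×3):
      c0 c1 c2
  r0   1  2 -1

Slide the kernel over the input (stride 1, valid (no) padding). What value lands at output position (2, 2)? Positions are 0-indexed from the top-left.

10

The receptive field on the input at this output position is [4 3 0]. Elementwise product with the kernel and sum: 4·1 + 3·2 + 0·-1.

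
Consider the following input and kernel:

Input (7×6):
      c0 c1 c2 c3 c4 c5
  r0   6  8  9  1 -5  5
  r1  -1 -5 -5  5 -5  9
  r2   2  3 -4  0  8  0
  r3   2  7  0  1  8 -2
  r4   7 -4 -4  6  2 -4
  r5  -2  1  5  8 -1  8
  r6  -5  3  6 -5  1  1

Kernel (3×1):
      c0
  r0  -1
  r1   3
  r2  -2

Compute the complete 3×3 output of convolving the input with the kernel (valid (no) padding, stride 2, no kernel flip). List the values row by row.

Output[0,0]: The receptive field on the input at this output position is [6 / -1 / 2]. Elementwise product with the kernel and sum: 6·-1 + -1·3 + 2·-2.
Output[0,1]: The receptive field on the input at this output position is [9 / -5 / -4]. Elementwise product with the kernel and sum: 9·-1 + -5·3 + -4·-2.

-13 -16 -26
-10 12 12
-3 7 -7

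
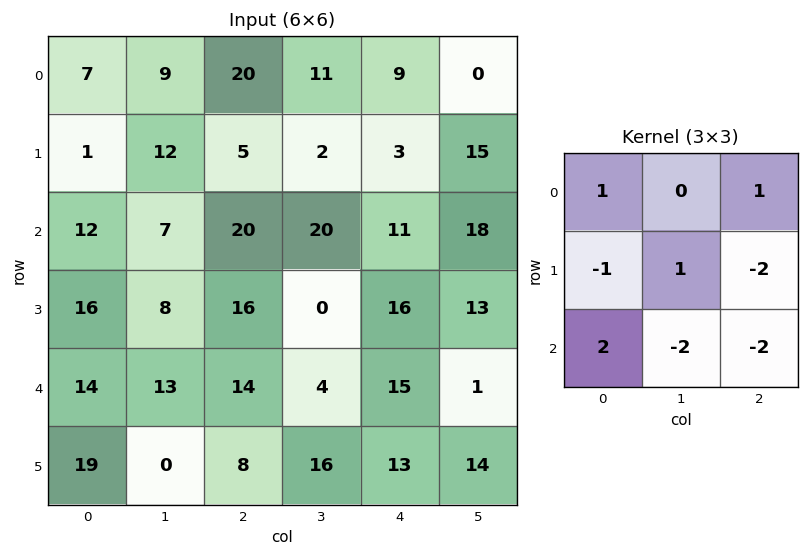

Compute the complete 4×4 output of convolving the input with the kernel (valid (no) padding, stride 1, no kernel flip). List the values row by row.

Output[0,0]: The receptive field on the input at this output position is [7 9 20 / 1 12 5 / 12 7 20]. Elementwise product with the kernel and sum: 7·1 + 20·1 + 1·-1 + 12·1 + 5·-2 + 12·2 + 7·-2 + 20·-2.
Output[0,1]: The receptive field on the input at this output position is [9 20 11 / 12 5 2 / 7 20 20]. Elementwise product with the kernel and sum: 9·1 + 11·1 + 12·-1 + 5·1 + 2·-2 + 7·2 + 20·-2 + 20·-2.

-2 -57 -2 -36
-55 -29 -14 -86
-34 25 -27 4
25 -47 -50 0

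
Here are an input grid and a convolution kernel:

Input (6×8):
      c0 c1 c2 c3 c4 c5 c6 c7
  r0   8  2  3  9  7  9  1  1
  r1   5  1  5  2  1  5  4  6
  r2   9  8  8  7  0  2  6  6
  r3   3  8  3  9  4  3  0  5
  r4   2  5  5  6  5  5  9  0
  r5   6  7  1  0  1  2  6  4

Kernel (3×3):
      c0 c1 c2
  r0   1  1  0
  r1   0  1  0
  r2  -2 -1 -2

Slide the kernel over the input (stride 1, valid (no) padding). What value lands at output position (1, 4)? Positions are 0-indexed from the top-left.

The receptive field on the input at this output position is [1 5 4 / 0 2 6 / 4 3 0]. Elementwise product with the kernel and sum: 1·1 + 5·1 + 2·1 + 4·-2 + 3·-1 + 0·-2.

-3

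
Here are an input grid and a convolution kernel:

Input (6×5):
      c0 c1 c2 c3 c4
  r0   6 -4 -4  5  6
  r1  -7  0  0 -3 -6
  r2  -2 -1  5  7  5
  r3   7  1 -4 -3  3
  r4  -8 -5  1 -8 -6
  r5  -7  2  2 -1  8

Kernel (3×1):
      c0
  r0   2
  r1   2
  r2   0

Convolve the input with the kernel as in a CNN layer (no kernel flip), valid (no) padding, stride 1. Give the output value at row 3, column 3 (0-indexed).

The receptive field on the input at this output position is [-3 / -8 / -1]. Elementwise product with the kernel and sum: -3·2 + -8·2.

-22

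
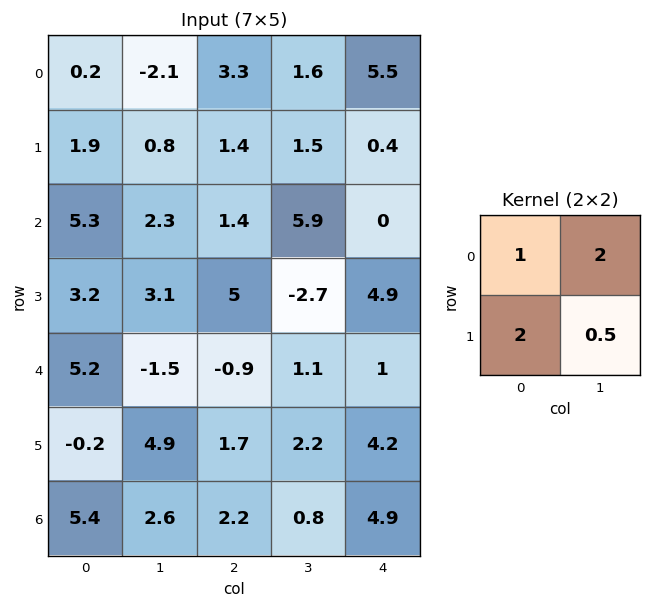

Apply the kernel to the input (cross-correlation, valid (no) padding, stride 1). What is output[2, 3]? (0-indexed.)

2.95

The receptive field on the input at this output position is [5.9 0 / -2.7 4.9]. Elementwise product with the kernel and sum: 5.9·1 + 0·2 + -2.7·2 + 4.9·0.5.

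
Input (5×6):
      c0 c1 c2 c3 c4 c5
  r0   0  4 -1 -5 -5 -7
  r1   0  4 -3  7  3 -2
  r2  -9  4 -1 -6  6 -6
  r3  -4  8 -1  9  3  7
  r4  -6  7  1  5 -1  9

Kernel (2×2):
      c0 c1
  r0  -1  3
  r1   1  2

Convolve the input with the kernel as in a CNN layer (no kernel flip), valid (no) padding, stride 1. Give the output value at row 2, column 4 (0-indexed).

-7

The receptive field on the input at this output position is [6 -6 / 3 7]. Elementwise product with the kernel and sum: 6·-1 + -6·3 + 3·1 + 7·2.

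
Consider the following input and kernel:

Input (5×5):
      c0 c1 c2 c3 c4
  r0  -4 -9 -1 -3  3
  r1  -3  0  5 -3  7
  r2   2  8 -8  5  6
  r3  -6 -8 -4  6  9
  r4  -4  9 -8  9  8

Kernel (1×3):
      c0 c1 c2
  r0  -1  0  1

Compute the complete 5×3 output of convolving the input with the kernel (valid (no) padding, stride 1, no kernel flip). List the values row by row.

3 6 4
8 -3 2
-10 -3 14
2 14 13
-4 0 16

Output[0,0]: The receptive field on the input at this output position is [-4 -9 -1]. Elementwise product with the kernel and sum: -4·-1 + -1·1.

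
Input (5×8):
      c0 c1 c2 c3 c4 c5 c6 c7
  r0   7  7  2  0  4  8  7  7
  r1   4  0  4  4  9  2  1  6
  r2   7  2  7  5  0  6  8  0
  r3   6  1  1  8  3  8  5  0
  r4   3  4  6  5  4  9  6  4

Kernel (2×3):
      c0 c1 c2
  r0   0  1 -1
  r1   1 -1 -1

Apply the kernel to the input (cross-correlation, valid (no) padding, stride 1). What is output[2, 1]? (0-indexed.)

The receptive field on the input at this output position is [2 7 5 / 1 1 8]. Elementwise product with the kernel and sum: 7·1 + 5·-1 + 1·1 + 1·-1 + 8·-1.

-6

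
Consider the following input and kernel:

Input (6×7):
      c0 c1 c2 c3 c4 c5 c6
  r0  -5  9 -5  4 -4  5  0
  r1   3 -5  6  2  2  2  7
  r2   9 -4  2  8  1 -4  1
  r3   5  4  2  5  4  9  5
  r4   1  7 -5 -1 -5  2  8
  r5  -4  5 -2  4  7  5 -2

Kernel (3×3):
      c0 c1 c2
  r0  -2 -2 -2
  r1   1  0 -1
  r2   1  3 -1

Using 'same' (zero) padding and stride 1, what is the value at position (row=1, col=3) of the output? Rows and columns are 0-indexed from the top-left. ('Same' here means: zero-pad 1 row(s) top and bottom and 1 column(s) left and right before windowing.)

39

The receptive field on the zero-padded input at this output position is [-5 4 -4 / 6 2 2 / 2 8 1]. Elementwise product with the kernel and sum: -5·-2 + 4·-2 + -4·-2 + 6·1 + 2·-1 + 2·1 + 8·3 + 1·-1.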